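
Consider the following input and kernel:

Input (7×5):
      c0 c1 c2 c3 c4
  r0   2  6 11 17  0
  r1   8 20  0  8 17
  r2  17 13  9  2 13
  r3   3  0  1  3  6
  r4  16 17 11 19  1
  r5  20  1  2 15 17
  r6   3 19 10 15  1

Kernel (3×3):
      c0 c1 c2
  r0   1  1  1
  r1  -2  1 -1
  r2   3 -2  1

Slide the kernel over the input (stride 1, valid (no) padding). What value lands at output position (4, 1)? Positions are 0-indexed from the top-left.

84

The receptive field on the input at this output position is [17 11 19 / 1 2 15 / 19 10 15]. Elementwise product with the kernel and sum: 17·1 + 11·1 + 19·1 + 1·-2 + 2·1 + 15·-1 + 19·3 + 10·-2 + 15·1.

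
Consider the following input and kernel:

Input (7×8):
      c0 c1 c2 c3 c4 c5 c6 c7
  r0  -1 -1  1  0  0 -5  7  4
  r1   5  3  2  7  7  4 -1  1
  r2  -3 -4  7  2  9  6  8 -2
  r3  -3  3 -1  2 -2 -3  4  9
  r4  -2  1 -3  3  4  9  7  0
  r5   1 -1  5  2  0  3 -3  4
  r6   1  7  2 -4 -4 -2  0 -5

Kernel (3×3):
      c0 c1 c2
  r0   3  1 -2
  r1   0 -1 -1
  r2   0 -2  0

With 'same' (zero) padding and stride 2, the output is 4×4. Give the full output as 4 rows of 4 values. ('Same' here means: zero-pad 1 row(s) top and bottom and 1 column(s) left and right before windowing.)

Output[0,0]: The receptive field on the zero-padded input at this output position is [0 0 0 / 0 -1 -1 / 0 5 3]. Elementwise product with the kernel and sum: 0·3 + 0·1 + 0·-2 + -1·-1 + -1·-1 + 5·-2.
Output[0,1]: The receptive field on the zero-padded input at this output position is [0 0 0 / -1 1 0 / 3 2 7]. Elementwise product with the kernel and sum: 0·3 + 0·1 + 0·-2 + 1·-1 + 0·-1 + 2·-2.

-8 -5 -9 -9
12 -10 9 -5
-10 -6 -3 -24
-5 0 6 3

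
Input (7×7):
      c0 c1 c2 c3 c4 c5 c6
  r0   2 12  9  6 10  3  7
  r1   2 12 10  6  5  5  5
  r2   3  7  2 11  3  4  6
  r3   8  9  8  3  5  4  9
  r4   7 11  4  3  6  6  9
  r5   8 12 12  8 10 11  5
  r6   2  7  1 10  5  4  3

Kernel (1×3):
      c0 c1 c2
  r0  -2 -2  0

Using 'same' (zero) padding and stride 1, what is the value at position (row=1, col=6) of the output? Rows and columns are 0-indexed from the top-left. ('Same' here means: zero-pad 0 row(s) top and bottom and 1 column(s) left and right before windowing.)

-20

The receptive field on the zero-padded input at this output position is [5 5 0]. Elementwise product with the kernel and sum: 5·-2 + 5·-2.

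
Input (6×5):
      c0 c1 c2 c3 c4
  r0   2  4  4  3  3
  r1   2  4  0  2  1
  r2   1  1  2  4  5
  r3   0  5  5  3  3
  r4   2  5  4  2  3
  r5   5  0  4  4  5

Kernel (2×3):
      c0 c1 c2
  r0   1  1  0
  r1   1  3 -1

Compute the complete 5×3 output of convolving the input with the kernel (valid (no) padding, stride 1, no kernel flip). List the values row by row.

20 10 12
8 7 11
12 20 17
18 25 15
8 17 17

Output[0,0]: The receptive field on the input at this output position is [2 4 4 / 2 4 0]. Elementwise product with the kernel and sum: 2·1 + 4·1 + 2·1 + 4·3 + 0·-1.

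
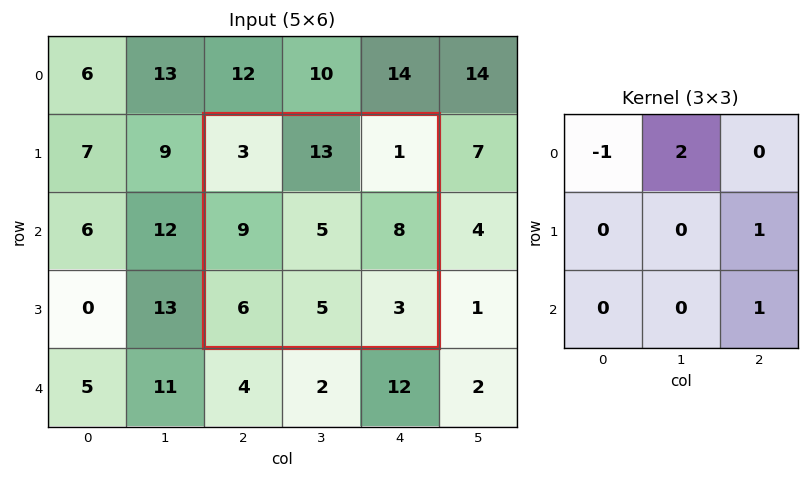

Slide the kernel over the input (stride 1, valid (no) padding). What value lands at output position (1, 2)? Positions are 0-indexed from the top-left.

The receptive field on the input at this output position is [3 13 1 / 9 5 8 / 6 5 3]. Elementwise product with the kernel and sum: 3·-1 + 13·2 + 8·1 + 3·1.

34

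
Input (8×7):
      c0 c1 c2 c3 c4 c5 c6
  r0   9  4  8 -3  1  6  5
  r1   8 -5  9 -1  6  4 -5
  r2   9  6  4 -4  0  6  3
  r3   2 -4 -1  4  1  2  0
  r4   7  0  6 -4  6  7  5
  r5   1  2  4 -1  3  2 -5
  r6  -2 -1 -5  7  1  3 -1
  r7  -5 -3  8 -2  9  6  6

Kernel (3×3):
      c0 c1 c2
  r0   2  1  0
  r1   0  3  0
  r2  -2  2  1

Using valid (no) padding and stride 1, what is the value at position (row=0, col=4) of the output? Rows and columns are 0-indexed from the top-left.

The receptive field on the input at this output position is [1 6 5 / 6 4 -5 / 0 6 3]. Elementwise product with the kernel and sum: 1·2 + 6·1 + 4·3 + 0·-2 + 6·2 + 3·1.

35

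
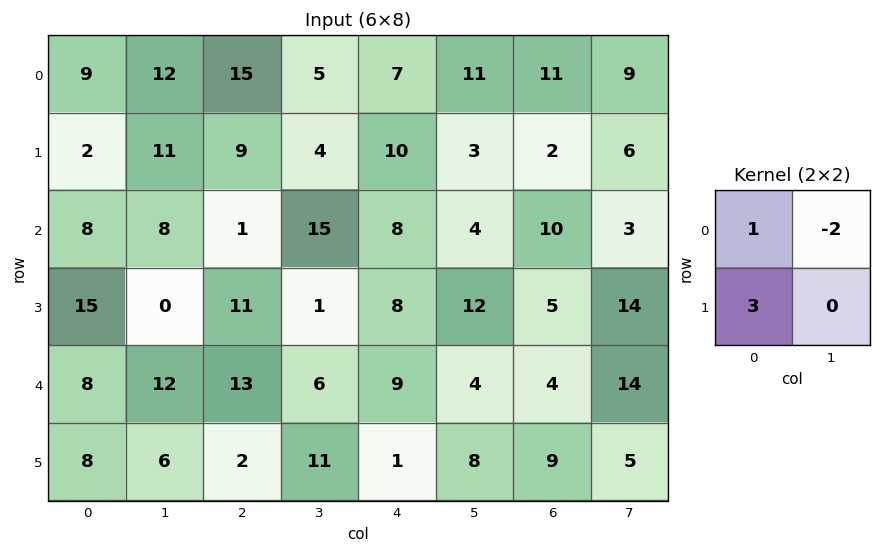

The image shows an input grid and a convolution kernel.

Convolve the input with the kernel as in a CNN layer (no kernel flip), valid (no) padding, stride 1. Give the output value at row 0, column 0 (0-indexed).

-9

The receptive field on the input at this output position is [9 12 / 2 11]. Elementwise product with the kernel and sum: 9·1 + 12·-2 + 2·3.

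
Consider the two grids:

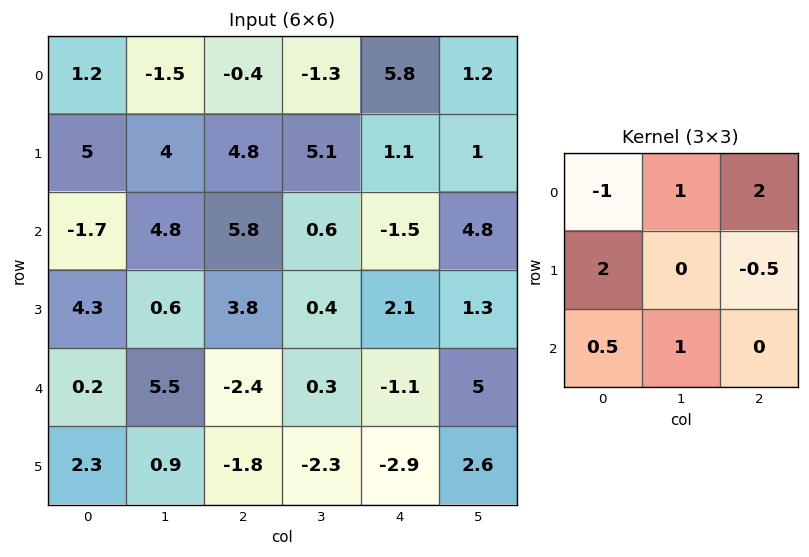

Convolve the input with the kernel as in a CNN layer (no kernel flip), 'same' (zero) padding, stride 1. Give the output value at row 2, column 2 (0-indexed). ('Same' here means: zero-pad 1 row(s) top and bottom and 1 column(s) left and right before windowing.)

The receptive field on the zero-padded input at this output position is [4 4.8 5.1 / 4.8 5.8 0.6 / 0.6 3.8 0.4]. Elementwise product with the kernel and sum: 4·-1 + 4.8·1 + 5.1·2 + 4.8·2 + 0.6·-0.5 + 0.6·0.5 + 3.8·1.

24.4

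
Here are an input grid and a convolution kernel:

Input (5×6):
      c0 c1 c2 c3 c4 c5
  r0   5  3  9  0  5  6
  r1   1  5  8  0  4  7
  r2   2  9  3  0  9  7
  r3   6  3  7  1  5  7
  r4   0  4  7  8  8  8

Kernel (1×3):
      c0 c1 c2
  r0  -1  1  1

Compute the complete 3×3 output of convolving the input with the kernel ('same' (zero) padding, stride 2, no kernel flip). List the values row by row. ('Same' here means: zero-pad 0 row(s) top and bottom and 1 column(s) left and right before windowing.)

8 6 11
11 -6 16
4 11 8

Output[0,0]: The receptive field on the zero-padded input at this output position is [0 5 3]. Elementwise product with the kernel and sum: 0·-1 + 5·1 + 3·1.
Output[0,1]: The receptive field on the zero-padded input at this output position is [3 9 0]. Elementwise product with the kernel and sum: 3·-1 + 9·1 + 0·1.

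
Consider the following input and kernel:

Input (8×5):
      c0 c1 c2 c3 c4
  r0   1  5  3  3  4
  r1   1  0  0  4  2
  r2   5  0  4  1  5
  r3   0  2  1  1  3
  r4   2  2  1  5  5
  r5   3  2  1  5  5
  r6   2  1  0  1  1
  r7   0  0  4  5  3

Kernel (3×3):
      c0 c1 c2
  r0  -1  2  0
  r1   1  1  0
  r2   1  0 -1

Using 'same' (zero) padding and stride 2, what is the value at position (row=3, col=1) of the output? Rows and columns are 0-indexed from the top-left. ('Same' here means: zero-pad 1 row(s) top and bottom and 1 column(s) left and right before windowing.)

-4

The receptive field on the zero-padded input at this output position is [2 1 5 / 1 0 1 / 0 4 5]. Elementwise product with the kernel and sum: 2·-1 + 1·2 + 1·1 + 0·1 + 0·1 + 5·-1.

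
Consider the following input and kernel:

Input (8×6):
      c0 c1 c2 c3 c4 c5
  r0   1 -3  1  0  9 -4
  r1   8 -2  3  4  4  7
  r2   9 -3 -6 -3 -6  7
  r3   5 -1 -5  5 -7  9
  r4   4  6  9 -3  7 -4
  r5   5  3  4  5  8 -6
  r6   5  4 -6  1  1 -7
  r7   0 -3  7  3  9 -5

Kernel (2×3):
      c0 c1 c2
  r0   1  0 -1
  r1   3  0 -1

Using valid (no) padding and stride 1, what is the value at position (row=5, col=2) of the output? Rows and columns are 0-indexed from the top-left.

-23

The receptive field on the input at this output position is [4 5 8 / -6 1 1]. Elementwise product with the kernel and sum: 4·1 + 8·-1 + -6·3 + 1·-1.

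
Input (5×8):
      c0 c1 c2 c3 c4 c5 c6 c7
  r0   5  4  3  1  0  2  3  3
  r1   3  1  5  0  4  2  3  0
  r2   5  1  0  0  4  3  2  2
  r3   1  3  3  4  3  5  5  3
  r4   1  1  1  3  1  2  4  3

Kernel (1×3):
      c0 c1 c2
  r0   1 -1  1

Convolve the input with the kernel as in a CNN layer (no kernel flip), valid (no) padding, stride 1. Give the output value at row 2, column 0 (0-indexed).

4

The receptive field on the input at this output position is [5 1 0]. Elementwise product with the kernel and sum: 5·1 + 1·-1 + 0·1.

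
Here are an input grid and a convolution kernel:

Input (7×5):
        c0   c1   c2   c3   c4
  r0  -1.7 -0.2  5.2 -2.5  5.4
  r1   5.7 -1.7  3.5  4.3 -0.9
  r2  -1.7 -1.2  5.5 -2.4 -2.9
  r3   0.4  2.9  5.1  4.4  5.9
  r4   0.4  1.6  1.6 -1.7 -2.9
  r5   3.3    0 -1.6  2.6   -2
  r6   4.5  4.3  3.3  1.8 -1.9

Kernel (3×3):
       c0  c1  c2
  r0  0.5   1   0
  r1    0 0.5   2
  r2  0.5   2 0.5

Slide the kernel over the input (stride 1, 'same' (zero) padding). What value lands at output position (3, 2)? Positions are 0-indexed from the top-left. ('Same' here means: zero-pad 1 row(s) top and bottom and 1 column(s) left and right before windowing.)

The receptive field on the zero-padded input at this output position is [-1.2 5.5 -2.4 / 2.9 5.1 4.4 / 1.6 1.6 -1.7]. Elementwise product with the kernel and sum: -1.2·0.5 + 5.5·1 + 5.1·0.5 + 4.4·2 + 1.6·0.5 + 1.6·2 + -1.7·0.5.

19.4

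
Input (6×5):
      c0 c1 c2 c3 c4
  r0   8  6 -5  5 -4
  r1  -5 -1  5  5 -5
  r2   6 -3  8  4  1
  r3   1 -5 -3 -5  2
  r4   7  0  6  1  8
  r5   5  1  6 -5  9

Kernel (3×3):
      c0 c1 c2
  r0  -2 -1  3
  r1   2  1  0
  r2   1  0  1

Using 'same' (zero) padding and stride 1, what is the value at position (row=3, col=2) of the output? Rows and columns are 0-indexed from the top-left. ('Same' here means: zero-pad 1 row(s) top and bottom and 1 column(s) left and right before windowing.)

-2

The receptive field on the zero-padded input at this output position is [-3 8 4 / -5 -3 -5 / 0 6 1]. Elementwise product with the kernel and sum: -3·-2 + 8·-1 + 4·3 + -5·2 + -3·1 + 0·1 + 1·1.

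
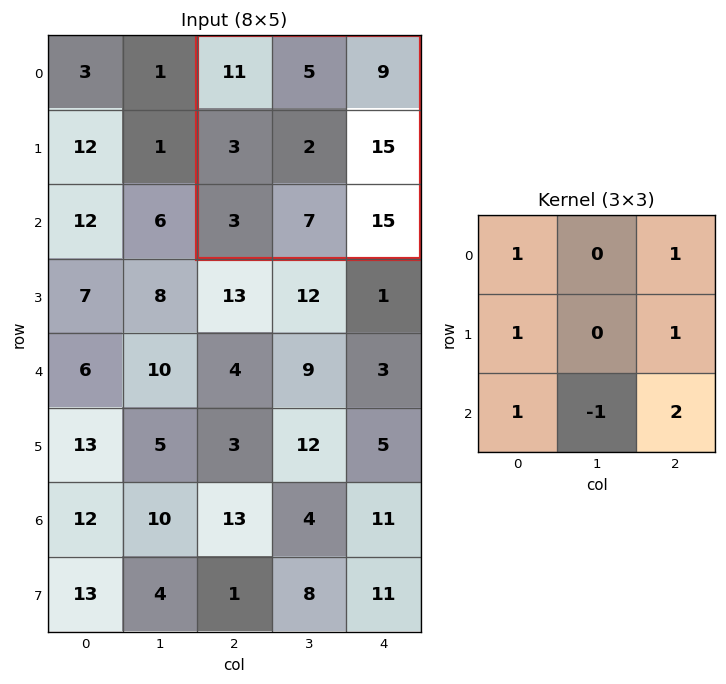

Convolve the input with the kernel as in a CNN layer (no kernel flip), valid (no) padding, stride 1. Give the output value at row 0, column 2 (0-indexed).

The receptive field on the input at this output position is [11 5 9 / 3 2 15 / 3 7 15]. Elementwise product with the kernel and sum: 11·1 + 9·1 + 3·1 + 15·1 + 3·1 + 7·-1 + 15·2.

64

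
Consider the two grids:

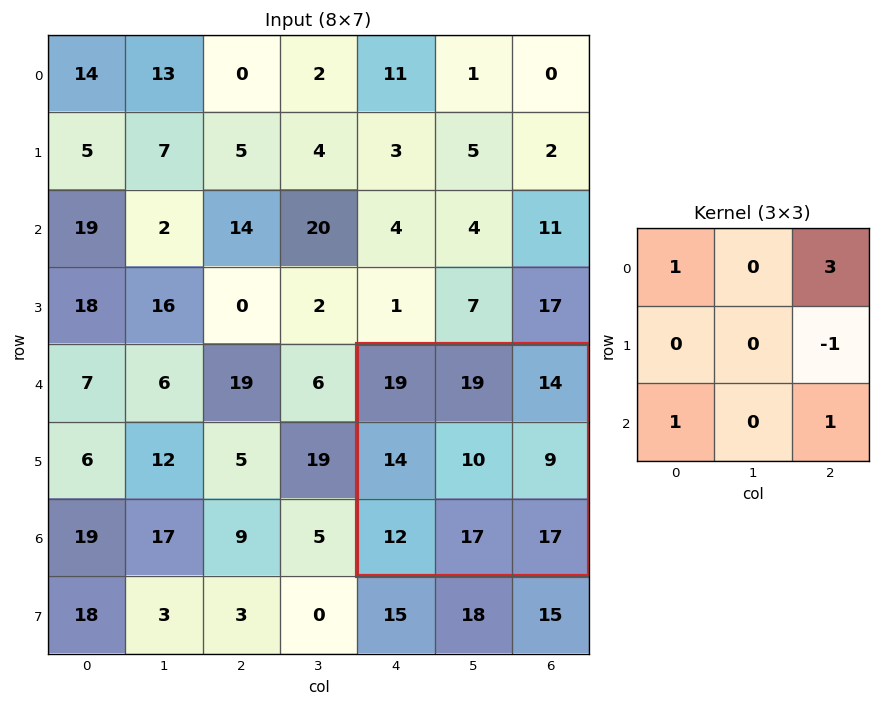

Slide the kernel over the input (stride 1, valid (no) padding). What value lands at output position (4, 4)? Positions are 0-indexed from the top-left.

81

The receptive field on the input at this output position is [19 19 14 / 14 10 9 / 12 17 17]. Elementwise product with the kernel and sum: 19·1 + 14·3 + 9·-1 + 12·1 + 17·1.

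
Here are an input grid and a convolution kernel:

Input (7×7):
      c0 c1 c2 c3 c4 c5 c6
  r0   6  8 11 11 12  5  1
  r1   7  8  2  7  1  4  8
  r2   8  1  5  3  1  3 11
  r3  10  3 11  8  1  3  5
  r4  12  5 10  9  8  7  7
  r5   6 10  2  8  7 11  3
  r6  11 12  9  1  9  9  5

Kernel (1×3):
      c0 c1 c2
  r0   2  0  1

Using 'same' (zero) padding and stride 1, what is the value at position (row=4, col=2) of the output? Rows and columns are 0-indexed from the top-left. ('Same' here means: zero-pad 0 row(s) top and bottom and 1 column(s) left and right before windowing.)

19

The receptive field on the zero-padded input at this output position is [5 10 9]. Elementwise product with the kernel and sum: 5·2 + 9·1.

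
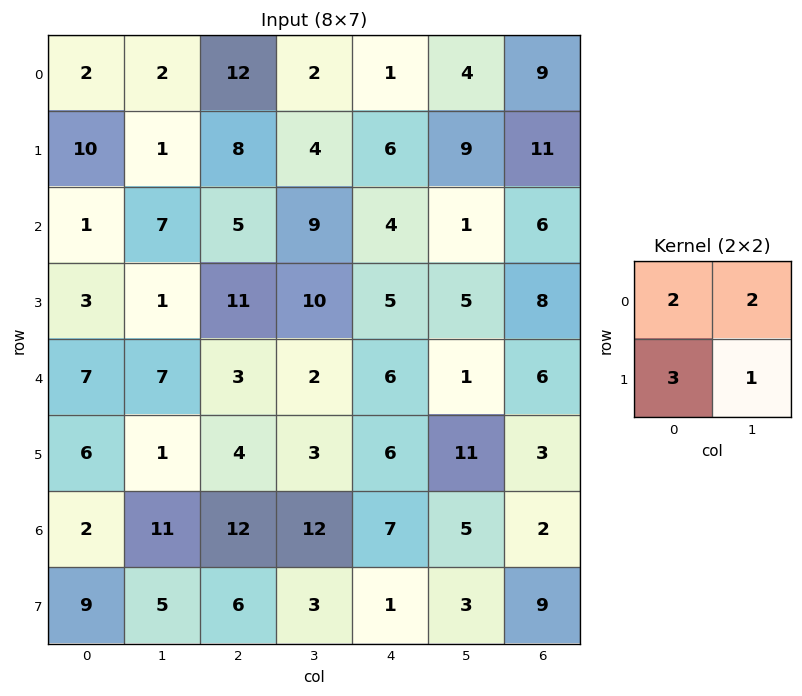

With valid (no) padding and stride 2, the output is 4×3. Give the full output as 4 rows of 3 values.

Output[0,0]: The receptive field on the input at this output position is [2 2 / 10 1]. Elementwise product with the kernel and sum: 2·2 + 2·2 + 10·3 + 1·1.
Output[0,1]: The receptive field on the input at this output position is [12 2 / 8 4]. Elementwise product with the kernel and sum: 12·2 + 2·2 + 8·3 + 4·1.

39 56 37
26 71 30
47 25 43
58 69 30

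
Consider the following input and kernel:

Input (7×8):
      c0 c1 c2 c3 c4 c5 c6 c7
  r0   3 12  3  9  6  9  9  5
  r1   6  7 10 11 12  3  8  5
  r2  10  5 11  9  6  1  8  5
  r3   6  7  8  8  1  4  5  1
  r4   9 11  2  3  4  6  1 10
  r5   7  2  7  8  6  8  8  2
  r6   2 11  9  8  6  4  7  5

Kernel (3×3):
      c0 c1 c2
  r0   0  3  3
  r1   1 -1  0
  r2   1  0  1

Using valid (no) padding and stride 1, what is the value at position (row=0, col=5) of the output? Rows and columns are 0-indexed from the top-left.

The receptive field on the input at this output position is [9 9 5 / 3 8 5 / 1 8 5]. Elementwise product with the kernel and sum: 9·3 + 5·3 + 3·1 + 8·-1 + 1·1 + 5·1.

43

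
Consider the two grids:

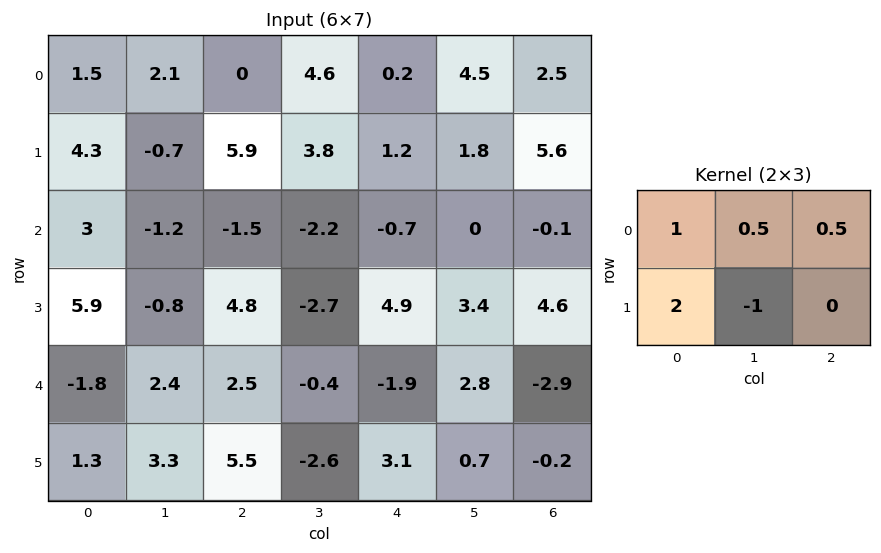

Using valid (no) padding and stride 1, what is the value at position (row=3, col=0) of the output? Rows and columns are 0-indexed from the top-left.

The receptive field on the input at this output position is [5.9 -0.8 4.8 / -1.8 2.4 2.5]. Elementwise product with the kernel and sum: 5.9·1 + -0.8·0.5 + 4.8·0.5 + -1.8·2 + 2.4·-1.

1.9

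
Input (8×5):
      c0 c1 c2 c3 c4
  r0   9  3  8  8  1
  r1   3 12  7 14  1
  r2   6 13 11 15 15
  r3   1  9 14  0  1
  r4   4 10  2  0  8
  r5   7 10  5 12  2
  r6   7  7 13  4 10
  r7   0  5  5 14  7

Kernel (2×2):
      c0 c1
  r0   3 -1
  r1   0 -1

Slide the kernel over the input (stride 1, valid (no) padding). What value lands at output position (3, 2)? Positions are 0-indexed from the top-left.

42

The receptive field on the input at this output position is [14 0 / 2 0]. Elementwise product with the kernel and sum: 14·3 + 0·-1 + 0·-1.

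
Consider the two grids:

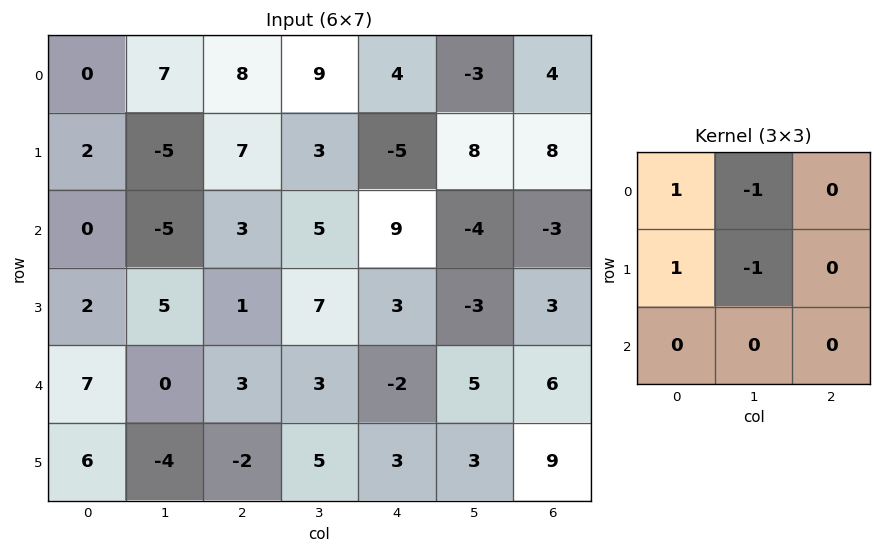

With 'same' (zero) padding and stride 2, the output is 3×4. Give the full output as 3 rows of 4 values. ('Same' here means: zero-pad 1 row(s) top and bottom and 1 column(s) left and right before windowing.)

Output[0,0]: The receptive field on the zero-padded input at this output position is [0 0 0 / 0 0 7 / 0 2 -5]. Elementwise product with the kernel and sum: 0·1 + 0·-1 + 0·1 + 0·-1.

0 -1 5 -7
-2 -20 4 -1
-9 1 9 -7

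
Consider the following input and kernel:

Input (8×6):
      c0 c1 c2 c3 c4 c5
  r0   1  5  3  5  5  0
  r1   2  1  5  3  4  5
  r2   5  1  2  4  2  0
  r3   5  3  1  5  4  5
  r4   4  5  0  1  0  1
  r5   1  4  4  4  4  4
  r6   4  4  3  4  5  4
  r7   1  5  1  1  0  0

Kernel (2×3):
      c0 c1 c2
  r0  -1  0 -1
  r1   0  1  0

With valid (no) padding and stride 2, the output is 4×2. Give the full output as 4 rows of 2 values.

Output[0,0]: The receptive field on the input at this output position is [1 5 3 / 2 1 5]. Elementwise product with the kernel and sum: 1·-1 + 3·-1 + 1·1.
Output[0,1]: The receptive field on the input at this output position is [3 5 5 / 5 3 4]. Elementwise product with the kernel and sum: 3·-1 + 5·-1 + 3·1.

-3 -5
-4 1
0 4
-2 -7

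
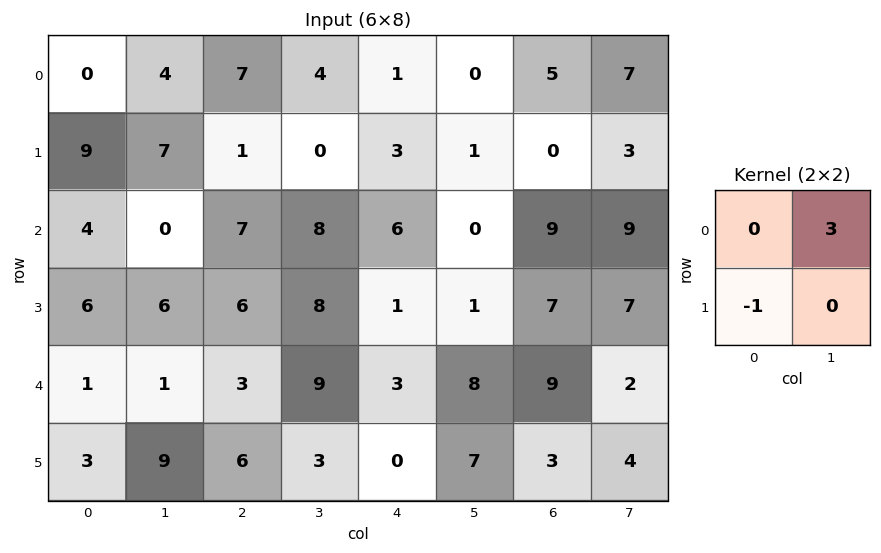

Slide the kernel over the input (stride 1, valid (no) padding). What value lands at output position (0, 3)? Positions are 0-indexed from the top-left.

3

The receptive field on the input at this output position is [4 1 / 0 3]. Elementwise product with the kernel and sum: 1·3 + 0·-1.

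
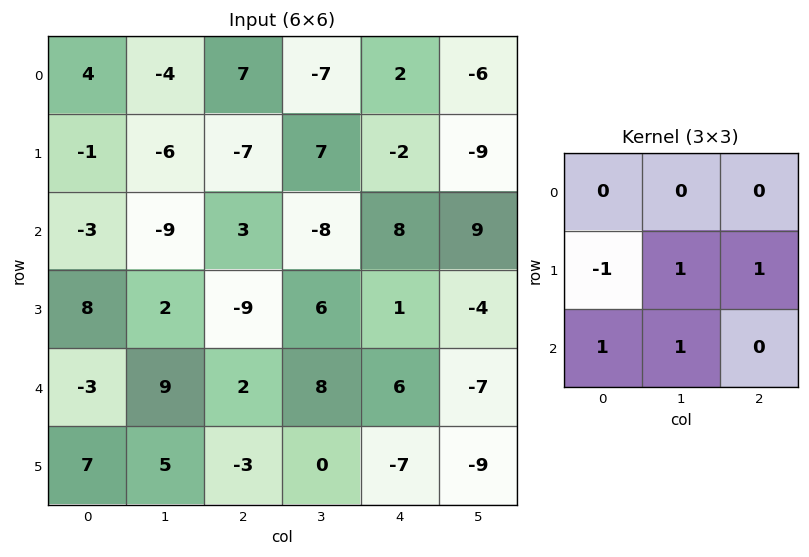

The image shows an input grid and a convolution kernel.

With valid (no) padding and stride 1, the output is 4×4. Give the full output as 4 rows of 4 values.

Output[0,0]: The receptive field on the input at this output position is [4 -4 7 / -1 -6 -7 / -3 -9 3]. Elementwise product with the kernel and sum: -1·-1 + -6·1 + -7·1 + -3·1 + -9·1.
Output[0,1]: The receptive field on the input at this output position is [-4 7 -7 / -6 -7 7 / -9 3 -8]. Elementwise product with the kernel and sum: -6·-1 + -7·1 + 7·1 + -9·1 + 3·1.

-24 0 7 -18
7 -3 -6 32
-9 6 26 5
26 3 9 -16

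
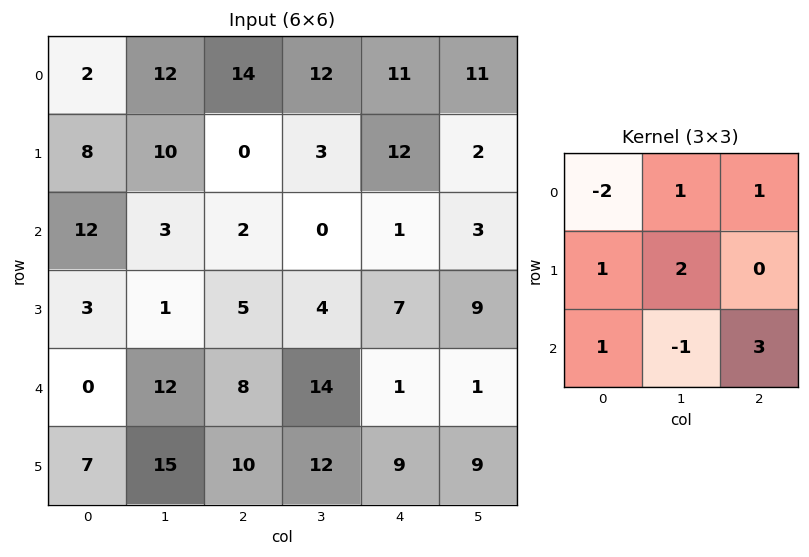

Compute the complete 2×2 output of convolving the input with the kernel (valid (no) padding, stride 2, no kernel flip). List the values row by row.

Output[0,0]: The receptive field on the input at this output position is [2 12 14 / 8 10 0 / 12 3 2]. Elementwise product with the kernel and sum: 2·-2 + 12·1 + 14·1 + 8·1 + 10·2 + 12·1 + 3·-1 + 2·3.
Output[0,1]: The receptive field on the input at this output position is [14 12 11 / 0 3 12 / 2 0 1]. Elementwise product with the kernel and sum: 14·-2 + 12·1 + 11·1 + 0·1 + 3·2 + 2·1 + 0·-1 + 1·3.

65 6
-2 7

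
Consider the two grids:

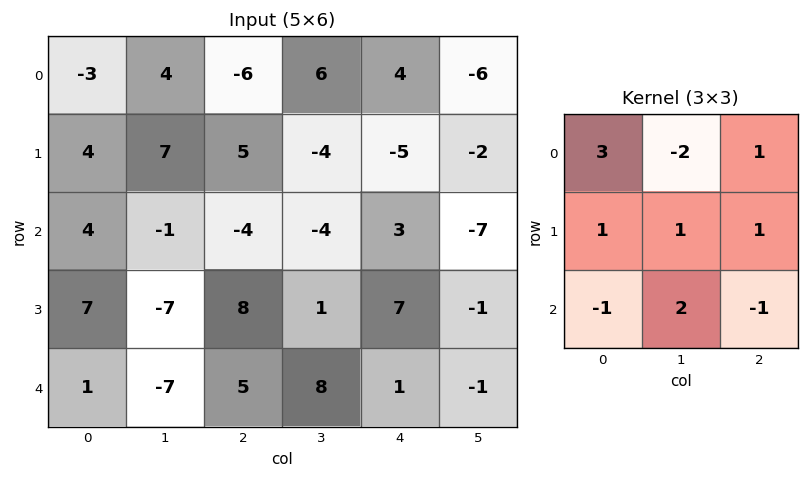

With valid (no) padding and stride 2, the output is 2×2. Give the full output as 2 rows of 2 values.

-9 -37
-2 25

Output[0,0]: The receptive field on the input at this output position is [-3 4 -6 / 4 7 5 / 4 -1 -4]. Elementwise product with the kernel and sum: -3·3 + 4·-2 + -6·1 + 4·1 + 7·1 + 5·1 + 4·-1 + -1·2 + -4·-1.
Output[0,1]: The receptive field on the input at this output position is [-6 6 4 / 5 -4 -5 / -4 -4 3]. Elementwise product with the kernel and sum: -6·3 + 6·-2 + 4·1 + 5·1 + -4·1 + -5·1 + -4·-1 + -4·2 + 3·-1.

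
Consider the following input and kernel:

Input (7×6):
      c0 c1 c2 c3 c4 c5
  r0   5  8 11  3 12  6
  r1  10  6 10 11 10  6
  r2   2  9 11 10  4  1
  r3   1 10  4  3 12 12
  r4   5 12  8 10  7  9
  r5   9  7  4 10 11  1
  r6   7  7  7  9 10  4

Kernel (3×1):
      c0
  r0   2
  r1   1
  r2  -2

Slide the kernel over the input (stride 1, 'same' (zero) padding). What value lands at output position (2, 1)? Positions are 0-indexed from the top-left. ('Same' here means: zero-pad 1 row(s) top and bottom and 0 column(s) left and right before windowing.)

1

The receptive field on the zero-padded input at this output position is [6 / 9 / 10]. Elementwise product with the kernel and sum: 6·2 + 9·1 + 10·-2.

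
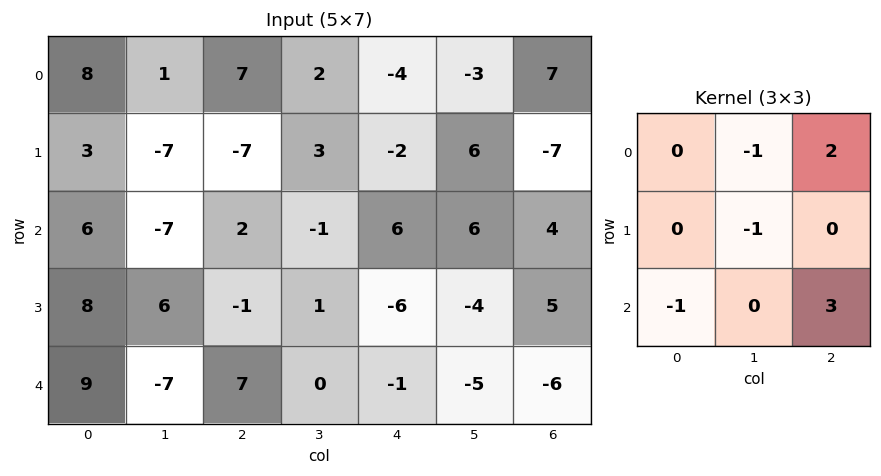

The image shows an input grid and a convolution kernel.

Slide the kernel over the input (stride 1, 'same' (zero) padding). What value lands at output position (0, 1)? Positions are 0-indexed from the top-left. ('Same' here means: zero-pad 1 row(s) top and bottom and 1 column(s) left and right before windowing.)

-25

The receptive field on the zero-padded input at this output position is [0 0 0 / 8 1 7 / 3 -7 -7]. Elementwise product with the kernel and sum: 0·-1 + 0·2 + 1·-1 + 3·-1 + -7·3.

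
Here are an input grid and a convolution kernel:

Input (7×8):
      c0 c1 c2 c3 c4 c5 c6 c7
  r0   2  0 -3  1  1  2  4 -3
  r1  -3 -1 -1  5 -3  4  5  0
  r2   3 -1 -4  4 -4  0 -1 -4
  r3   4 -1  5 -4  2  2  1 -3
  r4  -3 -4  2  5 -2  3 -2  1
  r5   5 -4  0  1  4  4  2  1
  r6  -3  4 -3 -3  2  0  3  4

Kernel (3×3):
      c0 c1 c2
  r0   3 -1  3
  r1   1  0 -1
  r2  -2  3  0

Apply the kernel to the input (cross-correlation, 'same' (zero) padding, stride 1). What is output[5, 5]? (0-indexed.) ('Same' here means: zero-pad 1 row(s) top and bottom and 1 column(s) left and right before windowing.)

The receptive field on the zero-padded input at this output position is [-2 3 -2 / 4 4 2 / 2 0 3]. Elementwise product with the kernel and sum: -2·3 + 3·-1 + -2·3 + 4·1 + 2·-1 + 2·-2 + 0·3.

-17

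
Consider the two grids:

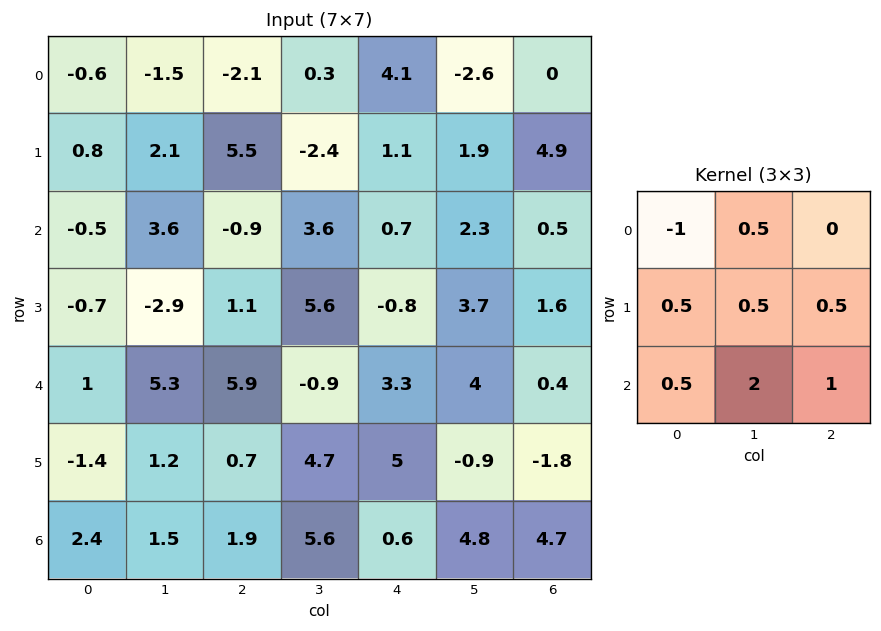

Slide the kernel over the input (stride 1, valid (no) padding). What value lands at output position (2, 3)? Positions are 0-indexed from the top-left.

11.15

The receptive field on the input at this output position is [3.6 0.7 2.3 / 5.6 -0.8 3.7 / -0.9 3.3 4]. Elementwise product with the kernel and sum: 3.6·-1 + 0.7·0.5 + 5.6·0.5 + -0.8·0.5 + 3.7·0.5 + -0.9·0.5 + 3.3·2 + 4·1.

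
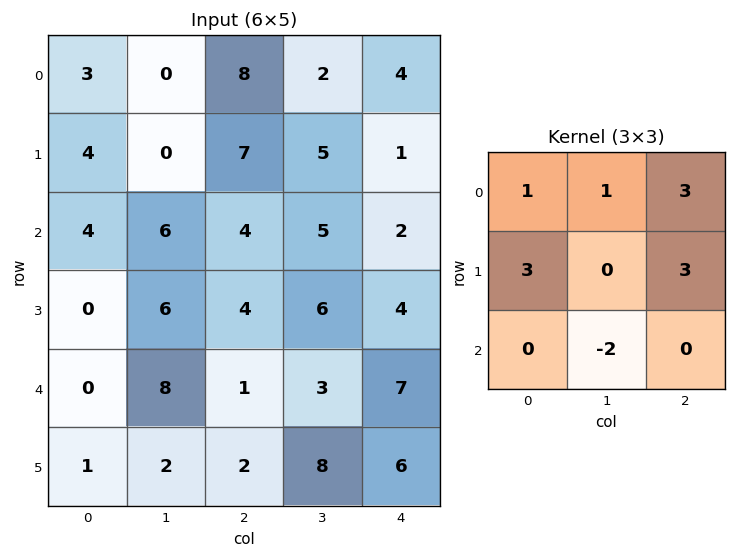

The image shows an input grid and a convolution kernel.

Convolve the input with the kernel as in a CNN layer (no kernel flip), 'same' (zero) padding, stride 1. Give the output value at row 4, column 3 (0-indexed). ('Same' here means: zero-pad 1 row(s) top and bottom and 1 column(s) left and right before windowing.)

30

The receptive field on the zero-padded input at this output position is [4 6 4 / 1 3 7 / 2 8 6]. Elementwise product with the kernel and sum: 4·1 + 6·1 + 4·3 + 1·3 + 7·3 + 8·-2.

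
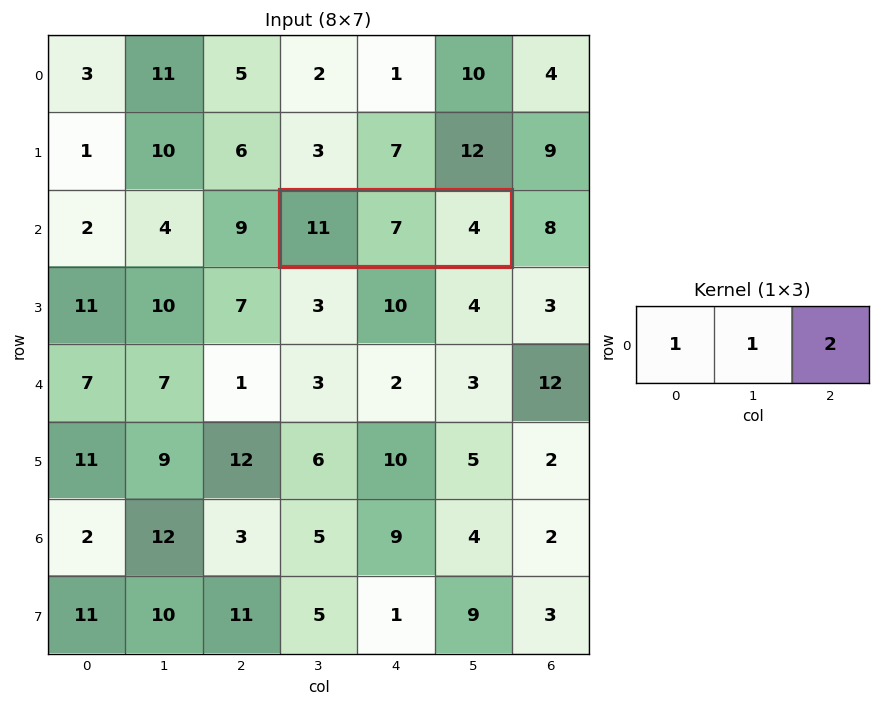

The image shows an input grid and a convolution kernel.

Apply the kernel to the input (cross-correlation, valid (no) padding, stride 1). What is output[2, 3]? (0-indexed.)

26

The receptive field on the input at this output position is [11 7 4]. Elementwise product with the kernel and sum: 11·1 + 7·1 + 4·2.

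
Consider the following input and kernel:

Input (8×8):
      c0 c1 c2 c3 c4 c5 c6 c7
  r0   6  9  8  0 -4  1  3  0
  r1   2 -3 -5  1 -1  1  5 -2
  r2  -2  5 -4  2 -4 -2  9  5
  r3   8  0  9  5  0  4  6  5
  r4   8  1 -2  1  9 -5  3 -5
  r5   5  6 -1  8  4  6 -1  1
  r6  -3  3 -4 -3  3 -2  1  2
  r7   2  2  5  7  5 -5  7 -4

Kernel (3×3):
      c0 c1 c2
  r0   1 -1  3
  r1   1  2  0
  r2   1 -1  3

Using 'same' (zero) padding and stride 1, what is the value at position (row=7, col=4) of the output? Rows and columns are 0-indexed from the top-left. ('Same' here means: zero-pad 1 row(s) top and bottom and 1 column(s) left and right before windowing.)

5

The receptive field on the zero-padded input at this output position is [-3 3 -2 / 7 5 -5 / 0 0 0]. Elementwise product with the kernel and sum: -3·1 + 3·-1 + -2·3 + 7·1 + 5·2 + 0·1 + 0·-1 + 0·3.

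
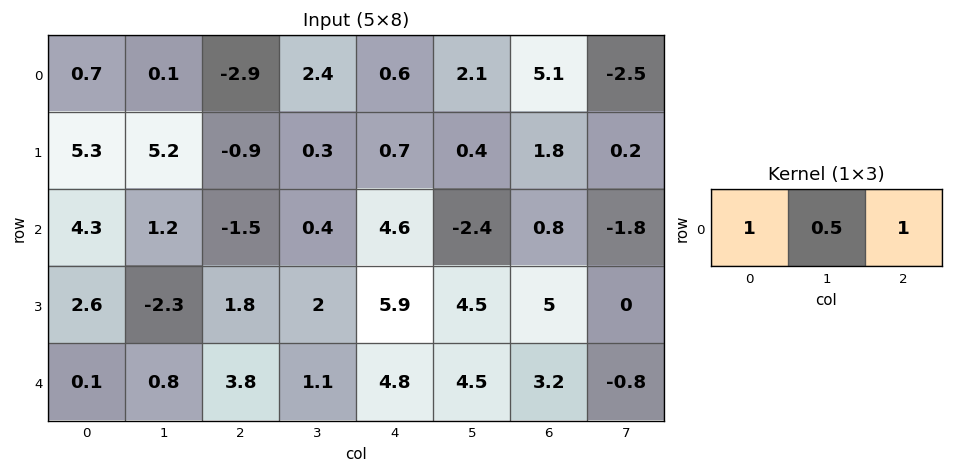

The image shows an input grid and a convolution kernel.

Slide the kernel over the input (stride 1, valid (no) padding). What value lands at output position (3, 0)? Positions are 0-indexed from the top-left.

3.25

The receptive field on the input at this output position is [2.6 -2.3 1.8]. Elementwise product with the kernel and sum: 2.6·1 + -2.3·0.5 + 1.8·1.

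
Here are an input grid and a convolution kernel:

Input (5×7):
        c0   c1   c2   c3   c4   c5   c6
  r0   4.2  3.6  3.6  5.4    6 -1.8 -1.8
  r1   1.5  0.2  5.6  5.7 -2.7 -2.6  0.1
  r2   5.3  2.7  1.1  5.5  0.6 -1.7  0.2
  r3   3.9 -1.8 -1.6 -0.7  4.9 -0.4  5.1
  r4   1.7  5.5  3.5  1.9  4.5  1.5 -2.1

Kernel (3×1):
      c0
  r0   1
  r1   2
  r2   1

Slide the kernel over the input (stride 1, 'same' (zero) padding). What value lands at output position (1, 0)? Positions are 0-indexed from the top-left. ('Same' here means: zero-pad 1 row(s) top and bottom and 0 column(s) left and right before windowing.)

The receptive field on the zero-padded input at this output position is [4.2 / 1.5 / 5.3]. Elementwise product with the kernel and sum: 4.2·1 + 1.5·2 + 5.3·1.

12.5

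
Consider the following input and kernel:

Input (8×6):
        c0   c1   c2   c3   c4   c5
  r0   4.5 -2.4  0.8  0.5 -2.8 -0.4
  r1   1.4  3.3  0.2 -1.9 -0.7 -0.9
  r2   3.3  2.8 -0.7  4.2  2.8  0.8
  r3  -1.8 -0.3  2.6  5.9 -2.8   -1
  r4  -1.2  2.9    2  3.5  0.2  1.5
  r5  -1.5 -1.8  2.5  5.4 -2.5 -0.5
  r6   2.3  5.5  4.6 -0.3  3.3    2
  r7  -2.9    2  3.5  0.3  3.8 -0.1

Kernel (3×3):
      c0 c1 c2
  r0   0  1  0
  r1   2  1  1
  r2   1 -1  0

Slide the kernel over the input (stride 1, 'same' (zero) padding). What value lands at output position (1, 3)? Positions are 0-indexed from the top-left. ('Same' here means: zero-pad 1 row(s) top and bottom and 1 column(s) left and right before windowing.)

-6.6

The receptive field on the zero-padded input at this output position is [0.8 0.5 -2.8 / 0.2 -1.9 -0.7 / -0.7 4.2 2.8]. Elementwise product with the kernel and sum: 0.5·1 + 0.2·2 + -1.9·1 + -0.7·1 + -0.7·1 + 4.2·-1.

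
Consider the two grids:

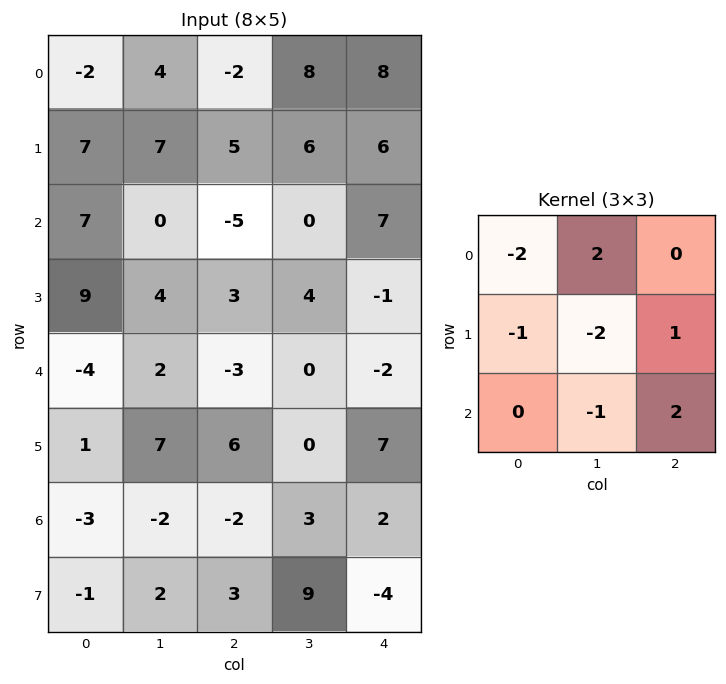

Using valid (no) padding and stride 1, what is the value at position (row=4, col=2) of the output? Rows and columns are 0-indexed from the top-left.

The receptive field on the input at this output position is [-3 0 -2 / 6 0 7 / -2 3 2]. Elementwise product with the kernel and sum: -3·-2 + 0·2 + 6·-1 + 0·-2 + 7·1 + 3·-1 + 2·2.

8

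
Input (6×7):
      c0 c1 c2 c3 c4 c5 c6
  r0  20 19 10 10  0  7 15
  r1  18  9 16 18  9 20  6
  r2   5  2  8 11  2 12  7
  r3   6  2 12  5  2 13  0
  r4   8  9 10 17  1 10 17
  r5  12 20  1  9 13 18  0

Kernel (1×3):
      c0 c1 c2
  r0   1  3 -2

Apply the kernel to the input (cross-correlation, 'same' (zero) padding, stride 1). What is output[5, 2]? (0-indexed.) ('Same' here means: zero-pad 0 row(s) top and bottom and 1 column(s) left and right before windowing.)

The receptive field on the zero-padded input at this output position is [20 1 9]. Elementwise product with the kernel and sum: 20·1 + 1·3 + 9·-2.

5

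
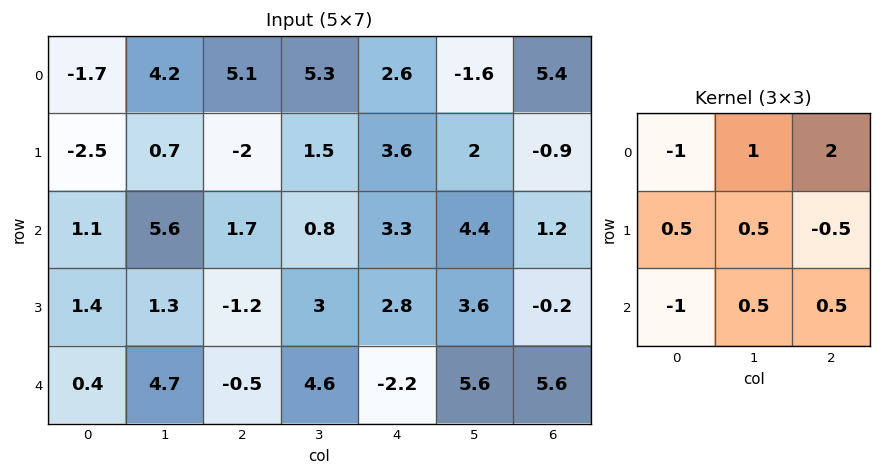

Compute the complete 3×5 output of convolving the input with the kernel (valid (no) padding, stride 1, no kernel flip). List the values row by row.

Output[0,0]: The receptive field on the input at this output position is [-1.7 4.2 5.1 / -2.5 0.7 -2 / 1.1 5.6 1.7]. Elementwise product with the kernel and sum: -1.7·-1 + 4.2·1 + 5.1·2 + -2.5·0.5 + 0.7·0.5 + -2·-0.5 + 1.1·-1 + 5.6·0.5 + 1.7·0.5.
Output[0,1]: The receptive field on the input at this output position is [4.2 5.1 5.3 / 0.7 -2 1.5 / 5.6 1.7 0.8]. Elementwise product with the kernel and sum: 4.2·-1 + 5.1·1 + 5.3·2 + 0.7·0.5 + -2·0.5 + 1.5·-0.5 + 5.6·-1 + 1.7·0.5 + 0.8·0.5.

18.75 5.75 3.7 -1.3 9.35
0.35 3.15 14.4 6.15 -1.25
11.55 -6.4 6.9 9.5 14.6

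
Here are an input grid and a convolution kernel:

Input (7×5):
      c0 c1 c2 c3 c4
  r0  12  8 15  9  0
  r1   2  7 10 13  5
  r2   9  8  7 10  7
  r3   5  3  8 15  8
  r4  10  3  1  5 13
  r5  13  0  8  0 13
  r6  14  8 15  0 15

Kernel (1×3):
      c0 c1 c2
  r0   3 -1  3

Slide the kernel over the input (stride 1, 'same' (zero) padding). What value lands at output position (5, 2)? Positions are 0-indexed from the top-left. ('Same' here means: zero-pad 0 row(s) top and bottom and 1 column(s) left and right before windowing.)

-8

The receptive field on the zero-padded input at this output position is [0 8 0]. Elementwise product with the kernel and sum: 0·3 + 8·-1 + 0·3.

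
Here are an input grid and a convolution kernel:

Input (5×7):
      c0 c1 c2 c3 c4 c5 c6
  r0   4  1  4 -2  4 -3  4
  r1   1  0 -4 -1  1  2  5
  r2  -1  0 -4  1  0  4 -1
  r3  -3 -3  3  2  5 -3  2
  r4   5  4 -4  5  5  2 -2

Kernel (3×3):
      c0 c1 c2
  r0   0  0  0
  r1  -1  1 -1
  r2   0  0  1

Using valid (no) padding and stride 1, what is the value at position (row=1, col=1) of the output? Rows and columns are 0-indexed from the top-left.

-3

The receptive field on the input at this output position is [0 -4 -1 / 0 -4 1 / -3 3 2]. Elementwise product with the kernel and sum: 0·-1 + -4·1 + 1·-1 + 2·1.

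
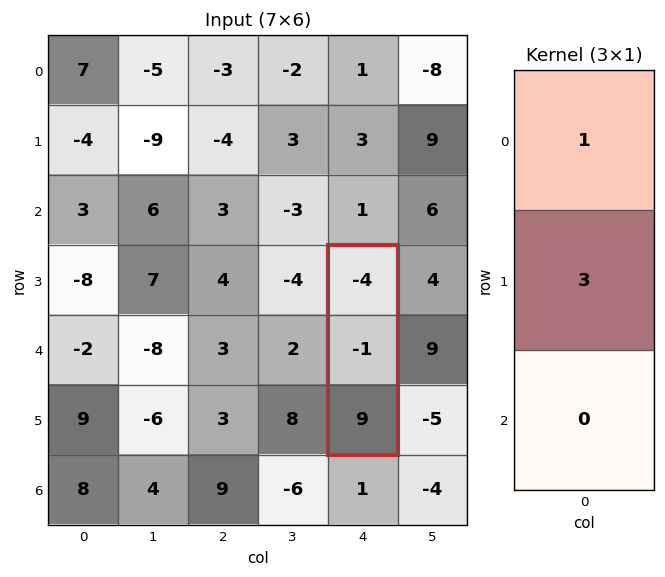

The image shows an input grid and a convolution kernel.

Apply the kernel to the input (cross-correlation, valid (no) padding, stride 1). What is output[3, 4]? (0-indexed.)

The receptive field on the input at this output position is [-4 / -1 / 9]. Elementwise product with the kernel and sum: -4·1 + -1·3.

-7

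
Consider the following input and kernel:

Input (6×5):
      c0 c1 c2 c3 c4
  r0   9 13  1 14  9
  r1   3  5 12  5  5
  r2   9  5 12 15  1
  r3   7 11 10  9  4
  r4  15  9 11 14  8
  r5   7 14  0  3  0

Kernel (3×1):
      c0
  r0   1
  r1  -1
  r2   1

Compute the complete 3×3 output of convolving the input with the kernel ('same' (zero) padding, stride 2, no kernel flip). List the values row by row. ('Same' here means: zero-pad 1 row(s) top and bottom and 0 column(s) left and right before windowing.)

-6 11 -4
1 10 8
-1 -1 -4

Output[0,0]: The receptive field on the zero-padded input at this output position is [0 / 9 / 3]. Elementwise product with the kernel and sum: 0·1 + 9·-1 + 3·1.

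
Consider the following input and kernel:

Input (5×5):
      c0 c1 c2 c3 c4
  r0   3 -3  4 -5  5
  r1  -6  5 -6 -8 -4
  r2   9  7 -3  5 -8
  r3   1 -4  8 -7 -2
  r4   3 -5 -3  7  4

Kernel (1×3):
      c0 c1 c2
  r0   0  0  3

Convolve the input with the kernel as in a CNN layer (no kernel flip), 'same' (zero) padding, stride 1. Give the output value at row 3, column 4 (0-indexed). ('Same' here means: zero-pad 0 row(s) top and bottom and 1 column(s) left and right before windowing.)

0

The receptive field on the zero-padded input at this output position is [-7 -2 0]. Elementwise product with the kernel and sum: 0·3.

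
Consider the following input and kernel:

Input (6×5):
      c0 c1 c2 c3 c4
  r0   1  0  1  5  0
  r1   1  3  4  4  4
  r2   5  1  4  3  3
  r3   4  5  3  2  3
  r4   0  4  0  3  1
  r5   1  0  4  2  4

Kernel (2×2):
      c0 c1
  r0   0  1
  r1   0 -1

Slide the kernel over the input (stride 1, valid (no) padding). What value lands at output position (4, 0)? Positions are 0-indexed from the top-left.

The receptive field on the input at this output position is [0 4 / 1 0]. Elementwise product with the kernel and sum: 4·1 + 0·-1.

4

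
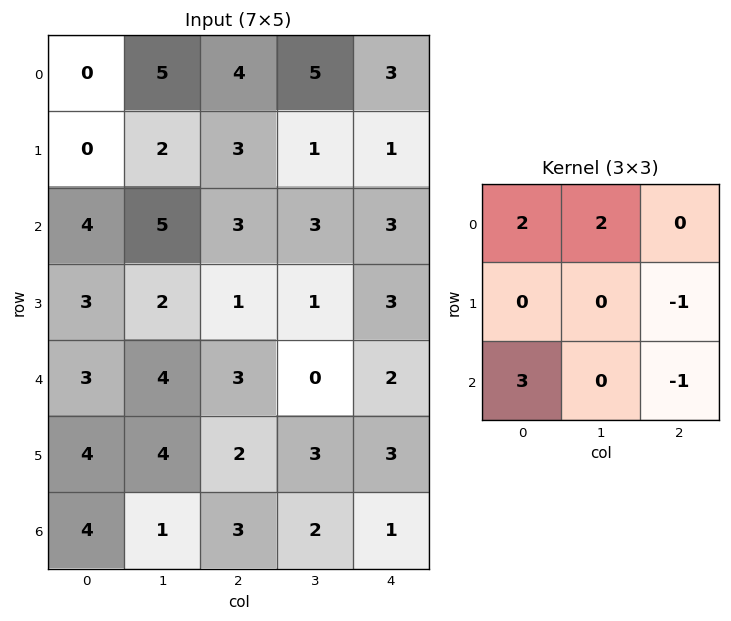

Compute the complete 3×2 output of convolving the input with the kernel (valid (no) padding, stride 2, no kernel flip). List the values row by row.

Output[0,0]: The receptive field on the input at this output position is [0 5 4 / 0 2 3 / 4 5 3]. Elementwise product with the kernel and sum: 0·2 + 5·2 + 3·-1 + 4·3 + 3·-1.
Output[0,1]: The receptive field on the input at this output position is [4 5 3 / 3 1 1 / 3 3 3]. Elementwise product with the kernel and sum: 4·2 + 5·2 + 1·-1 + 3·3 + 3·-1.

16 23
23 16
21 11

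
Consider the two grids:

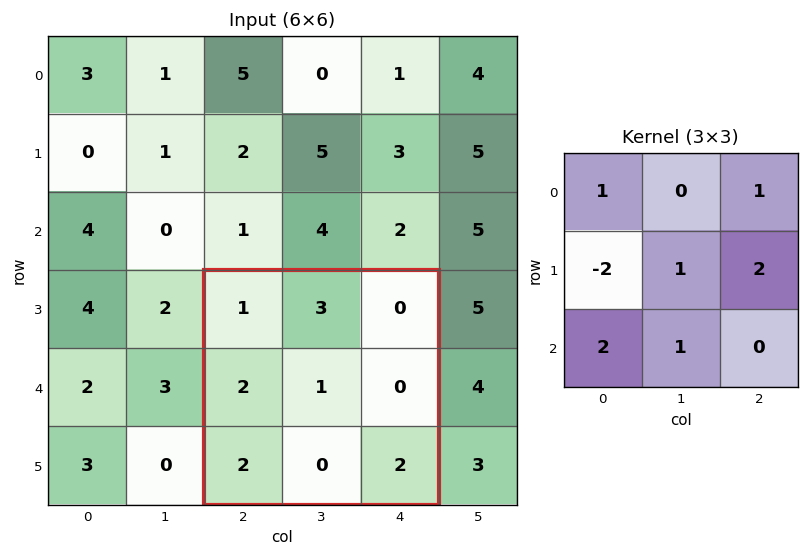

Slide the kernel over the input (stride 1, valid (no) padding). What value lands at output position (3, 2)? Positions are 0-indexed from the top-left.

2

The receptive field on the input at this output position is [1 3 0 / 2 1 0 / 2 0 2]. Elementwise product with the kernel and sum: 1·1 + 0·1 + 2·-2 + 1·1 + 0·2 + 2·2 + 0·1.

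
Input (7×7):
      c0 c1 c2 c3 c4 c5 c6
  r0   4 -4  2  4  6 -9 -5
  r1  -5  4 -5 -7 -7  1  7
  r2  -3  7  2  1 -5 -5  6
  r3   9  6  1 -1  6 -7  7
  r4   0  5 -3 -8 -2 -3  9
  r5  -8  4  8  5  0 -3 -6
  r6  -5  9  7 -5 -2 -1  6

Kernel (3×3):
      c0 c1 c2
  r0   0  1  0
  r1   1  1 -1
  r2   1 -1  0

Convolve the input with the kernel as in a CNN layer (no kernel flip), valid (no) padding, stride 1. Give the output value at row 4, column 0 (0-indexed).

-21

The receptive field on the input at this output position is [0 5 -3 / -8 4 8 / -5 9 7]. Elementwise product with the kernel and sum: 5·1 + -8·1 + 4·1 + 8·-1 + -5·1 + 9·-1.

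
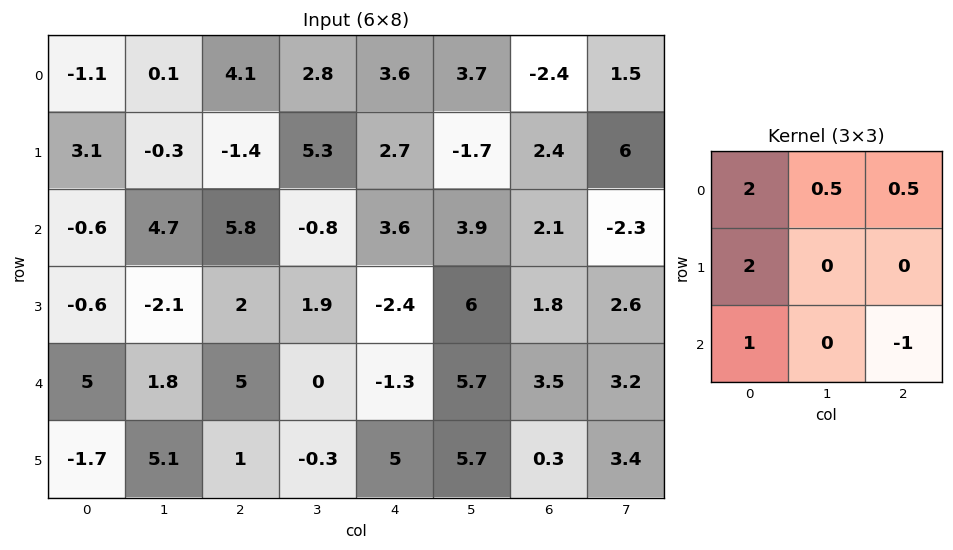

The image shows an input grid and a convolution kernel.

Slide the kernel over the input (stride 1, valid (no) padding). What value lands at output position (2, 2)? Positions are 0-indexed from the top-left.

23.3

The receptive field on the input at this output position is [5.8 -0.8 3.6 / 2 1.9 -2.4 / 5 0 -1.3]. Elementwise product with the kernel and sum: 5.8·2 + -0.8·0.5 + 3.6·0.5 + 2·2 + 5·1 + -1.3·-1.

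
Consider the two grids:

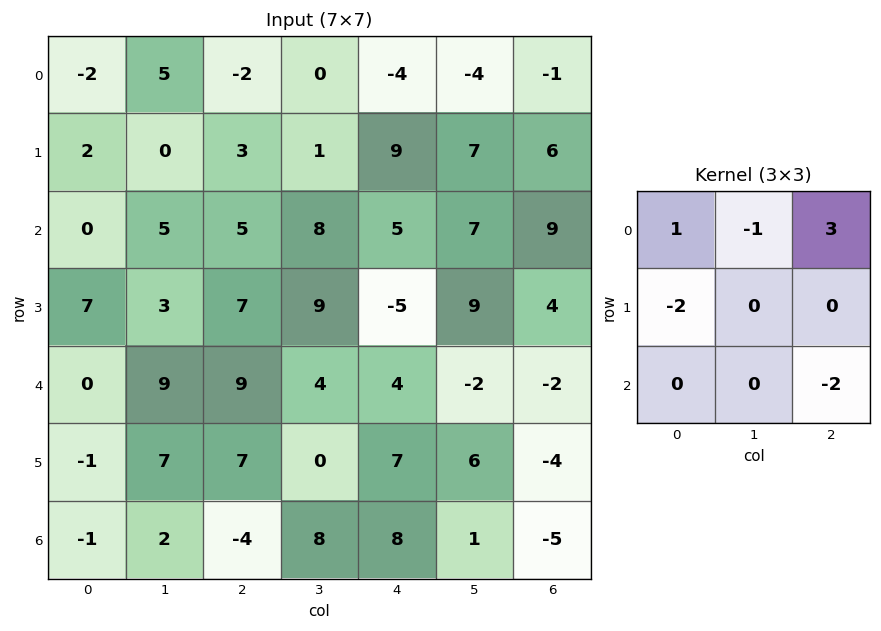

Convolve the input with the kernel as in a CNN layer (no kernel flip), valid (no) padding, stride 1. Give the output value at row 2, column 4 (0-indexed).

The receptive field on the input at this output position is [5 7 9 / -5 9 4 / 4 -2 -2]. Elementwise product with the kernel and sum: 5·1 + 7·-1 + 9·3 + -5·-2 + -2·-2.

39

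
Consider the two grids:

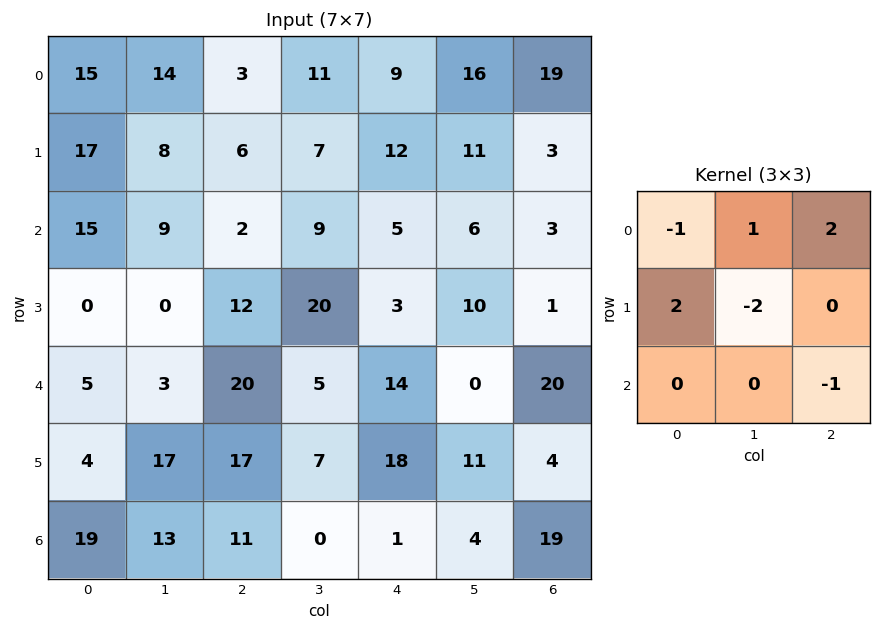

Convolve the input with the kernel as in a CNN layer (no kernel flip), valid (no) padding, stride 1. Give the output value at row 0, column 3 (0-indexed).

14

The receptive field on the input at this output position is [11 9 16 / 7 12 11 / 9 5 6]. Elementwise product with the kernel and sum: 11·-1 + 9·1 + 16·2 + 7·2 + 12·-2 + 6·-1.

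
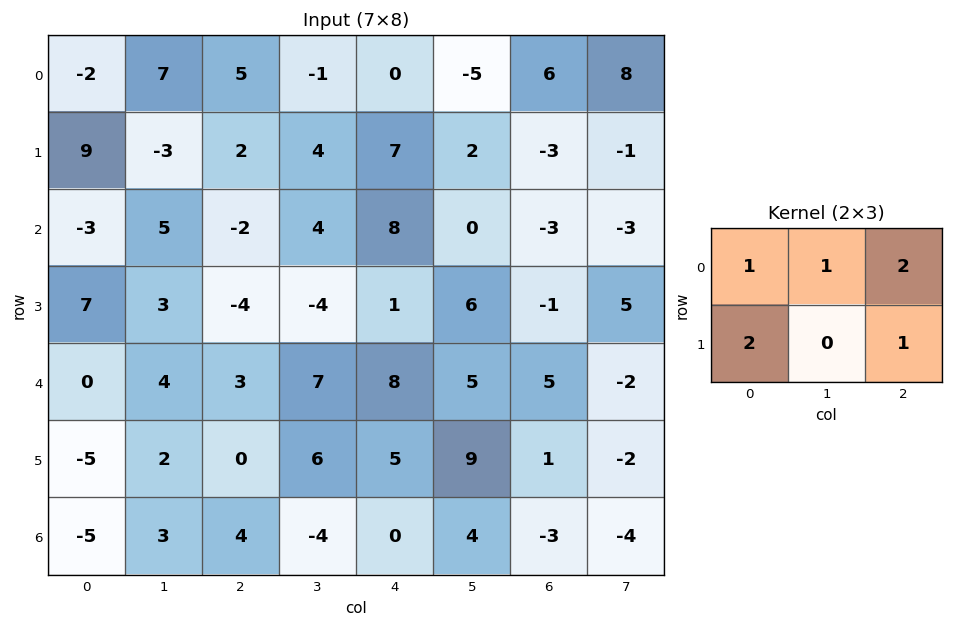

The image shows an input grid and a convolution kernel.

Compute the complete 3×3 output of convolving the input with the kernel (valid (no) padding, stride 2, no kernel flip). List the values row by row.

Output[0,0]: The receptive field on the input at this output position is [-2 7 5 / 9 -3 2]. Elementwise product with the kernel and sum: -2·1 + 7·1 + 5·2 + 9·2 + 2·1.

35 15 18
8 11 3
0 31 34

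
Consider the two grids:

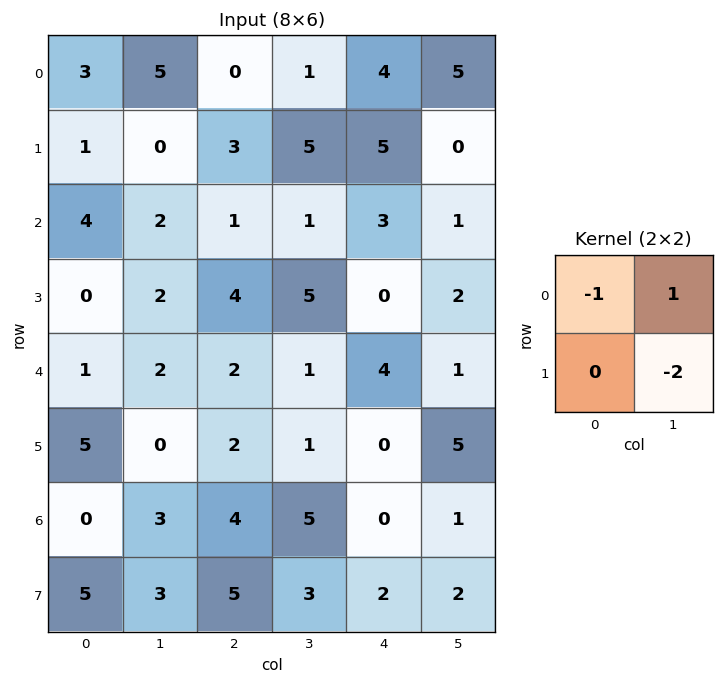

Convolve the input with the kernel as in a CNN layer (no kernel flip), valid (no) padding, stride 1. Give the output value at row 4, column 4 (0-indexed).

The receptive field on the input at this output position is [4 1 / 0 5]. Elementwise product with the kernel and sum: 4·-1 + 1·1 + 5·-2.

-13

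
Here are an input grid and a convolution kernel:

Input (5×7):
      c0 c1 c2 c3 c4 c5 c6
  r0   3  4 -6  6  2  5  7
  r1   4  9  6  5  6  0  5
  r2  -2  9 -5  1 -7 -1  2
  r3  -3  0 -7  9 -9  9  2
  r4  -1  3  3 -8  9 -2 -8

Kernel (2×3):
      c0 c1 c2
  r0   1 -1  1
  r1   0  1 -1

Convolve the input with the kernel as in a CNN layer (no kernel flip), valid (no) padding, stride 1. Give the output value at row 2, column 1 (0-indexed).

-1

The receptive field on the input at this output position is [9 -5 1 / 0 -7 9]. Elementwise product with the kernel and sum: 9·1 + -5·-1 + 1·1 + -7·1 + 9·-1.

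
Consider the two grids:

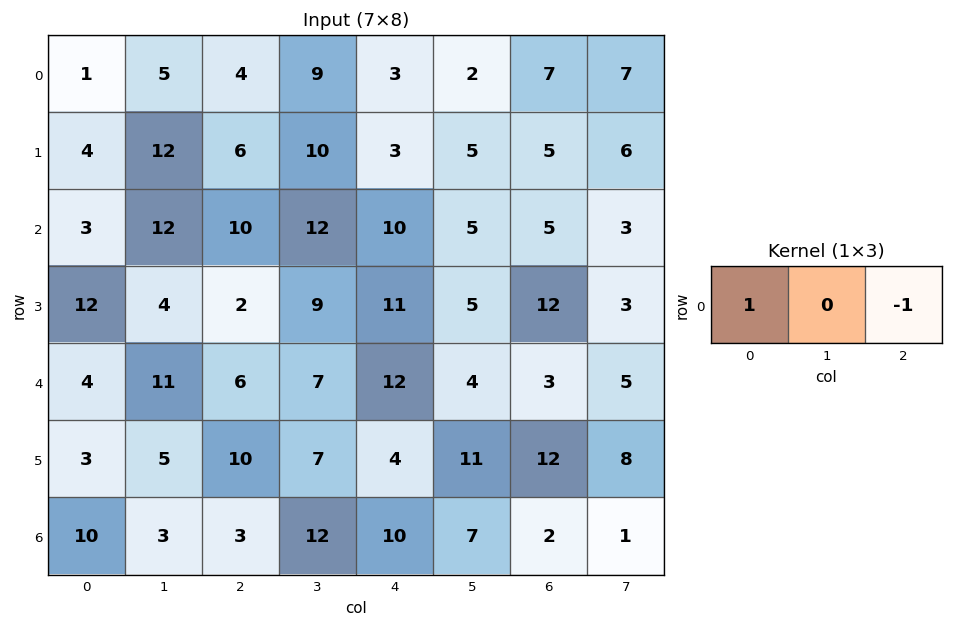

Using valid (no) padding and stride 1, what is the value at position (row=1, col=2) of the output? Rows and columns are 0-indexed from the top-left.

3

The receptive field on the input at this output position is [6 10 3]. Elementwise product with the kernel and sum: 6·1 + 3·-1.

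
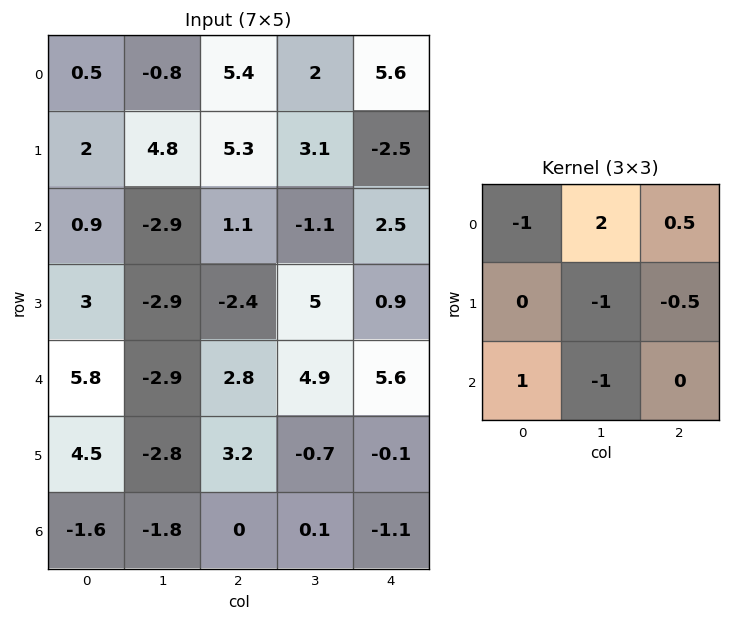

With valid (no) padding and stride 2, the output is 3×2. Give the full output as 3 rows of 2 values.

-3.05 1.75
6.65 -9.6
-8.8 10.45

Output[0,0]: The receptive field on the input at this output position is [0.5 -0.8 5.4 / 2 4.8 5.3 / 0.9 -2.9 1.1]. Elementwise product with the kernel and sum: 0.5·-1 + -0.8·2 + 5.4·0.5 + 4.8·-1 + 5.3·-0.5 + 0.9·1 + -2.9·-1.
Output[0,1]: The receptive field on the input at this output position is [5.4 2 5.6 / 5.3 3.1 -2.5 / 1.1 -1.1 2.5]. Elementwise product with the kernel and sum: 5.4·-1 + 2·2 + 5.6·0.5 + 3.1·-1 + -2.5·-0.5 + 1.1·1 + -1.1·-1.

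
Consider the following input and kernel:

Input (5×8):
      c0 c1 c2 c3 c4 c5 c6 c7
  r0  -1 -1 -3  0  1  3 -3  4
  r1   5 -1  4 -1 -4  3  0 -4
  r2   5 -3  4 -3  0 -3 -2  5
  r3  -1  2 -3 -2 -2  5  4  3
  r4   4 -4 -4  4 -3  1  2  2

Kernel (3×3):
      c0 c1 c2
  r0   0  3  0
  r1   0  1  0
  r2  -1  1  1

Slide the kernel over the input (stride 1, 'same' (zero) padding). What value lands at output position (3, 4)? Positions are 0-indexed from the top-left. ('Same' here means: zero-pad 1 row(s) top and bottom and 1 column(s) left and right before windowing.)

The receptive field on the zero-padded input at this output position is [-3 0 -3 / -2 -2 5 / 4 -3 1]. Elementwise product with the kernel and sum: 0·3 + -2·1 + 4·-1 + -3·1 + 1·1.

-8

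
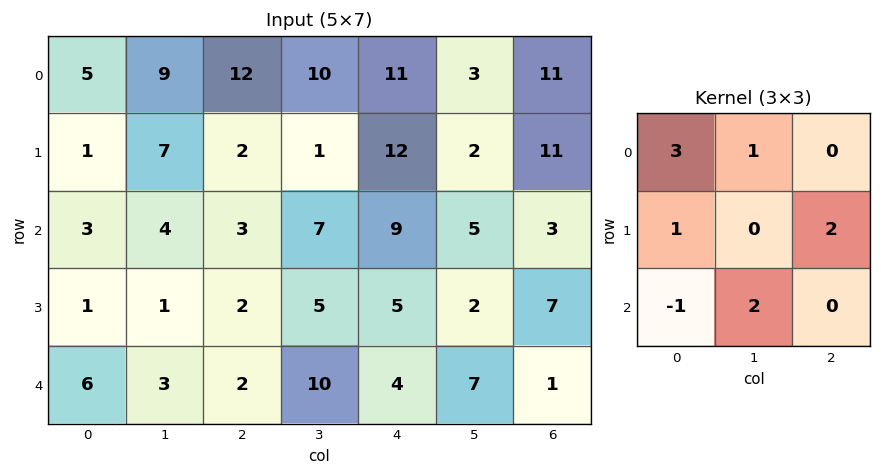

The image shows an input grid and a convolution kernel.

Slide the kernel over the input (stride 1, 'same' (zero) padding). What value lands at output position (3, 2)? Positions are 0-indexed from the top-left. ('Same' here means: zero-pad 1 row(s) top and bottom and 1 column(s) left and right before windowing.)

27

The receptive field on the zero-padded input at this output position is [4 3 7 / 1 2 5 / 3 2 10]. Elementwise product with the kernel and sum: 4·3 + 3·1 + 1·1 + 5·2 + 3·-1 + 2·2.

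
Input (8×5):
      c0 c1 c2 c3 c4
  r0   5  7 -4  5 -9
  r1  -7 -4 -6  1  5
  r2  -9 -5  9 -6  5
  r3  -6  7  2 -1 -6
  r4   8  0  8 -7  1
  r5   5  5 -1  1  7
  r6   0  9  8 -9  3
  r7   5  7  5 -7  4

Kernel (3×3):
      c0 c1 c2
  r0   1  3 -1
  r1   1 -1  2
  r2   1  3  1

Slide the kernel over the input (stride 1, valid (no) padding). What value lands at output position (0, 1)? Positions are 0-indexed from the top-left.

10

The receptive field on the input at this output position is [7 -4 5 / -4 -6 1 / -5 9 -6]. Elementwise product with the kernel and sum: 7·1 + -4·3 + 5·-1 + -4·1 + -6·-1 + 1·2 + -5·1 + 9·3 + -6·1.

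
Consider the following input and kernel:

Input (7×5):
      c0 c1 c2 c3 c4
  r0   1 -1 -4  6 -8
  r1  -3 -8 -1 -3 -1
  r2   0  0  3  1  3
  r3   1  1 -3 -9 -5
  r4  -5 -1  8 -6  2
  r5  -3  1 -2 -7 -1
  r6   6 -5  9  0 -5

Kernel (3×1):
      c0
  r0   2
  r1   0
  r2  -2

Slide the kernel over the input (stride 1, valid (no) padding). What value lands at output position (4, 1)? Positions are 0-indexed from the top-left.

8

The receptive field on the input at this output position is [-1 / 1 / -5]. Elementwise product with the kernel and sum: -1·2 + -5·-2.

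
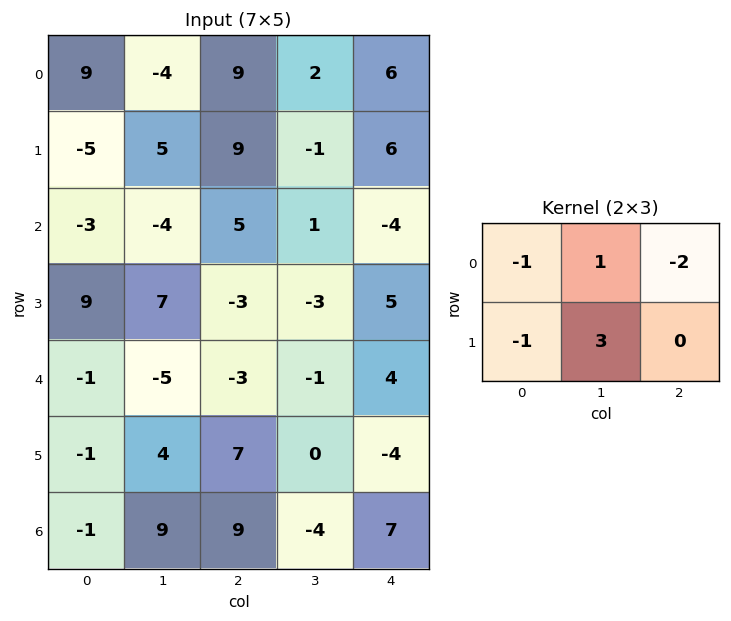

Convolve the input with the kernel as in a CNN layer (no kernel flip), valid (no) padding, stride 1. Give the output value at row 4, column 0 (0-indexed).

The receptive field on the input at this output position is [-1 -5 -3 / -1 4 7]. Elementwise product with the kernel and sum: -1·-1 + -5·1 + -3·-2 + -1·-1 + 4·3.

15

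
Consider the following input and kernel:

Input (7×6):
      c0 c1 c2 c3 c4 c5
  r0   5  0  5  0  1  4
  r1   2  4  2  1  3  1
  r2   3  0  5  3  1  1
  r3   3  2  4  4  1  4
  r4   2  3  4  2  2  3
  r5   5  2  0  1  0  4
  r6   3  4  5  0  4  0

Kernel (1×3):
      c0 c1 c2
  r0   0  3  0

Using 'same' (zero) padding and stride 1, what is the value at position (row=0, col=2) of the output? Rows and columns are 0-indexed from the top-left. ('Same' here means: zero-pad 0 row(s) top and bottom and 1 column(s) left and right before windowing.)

15

The receptive field on the zero-padded input at this output position is [0 5 0]. Elementwise product with the kernel and sum: 5·3.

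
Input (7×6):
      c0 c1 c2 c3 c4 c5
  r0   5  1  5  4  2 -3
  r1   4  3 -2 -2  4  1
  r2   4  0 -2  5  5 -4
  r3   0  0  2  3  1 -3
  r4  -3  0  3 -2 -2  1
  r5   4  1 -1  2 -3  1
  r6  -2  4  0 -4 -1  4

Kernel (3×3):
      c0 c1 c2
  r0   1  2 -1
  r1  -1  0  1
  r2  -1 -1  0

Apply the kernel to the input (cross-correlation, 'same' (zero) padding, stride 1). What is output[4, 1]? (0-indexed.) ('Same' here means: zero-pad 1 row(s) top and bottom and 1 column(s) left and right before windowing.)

The receptive field on the zero-padded input at this output position is [0 0 2 / -3 0 3 / 4 1 -1]. Elementwise product with the kernel and sum: 0·1 + 0·2 + 2·-1 + -3·-1 + 3·1 + 4·-1 + 1·-1.

-1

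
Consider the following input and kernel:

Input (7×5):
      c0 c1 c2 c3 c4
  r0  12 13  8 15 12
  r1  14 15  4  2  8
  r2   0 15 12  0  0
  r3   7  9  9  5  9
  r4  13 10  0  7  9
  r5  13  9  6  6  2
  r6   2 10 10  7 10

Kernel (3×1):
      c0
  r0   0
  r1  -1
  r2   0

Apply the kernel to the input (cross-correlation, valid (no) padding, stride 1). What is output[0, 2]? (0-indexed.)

-4

The receptive field on the input at this output position is [8 / 4 / 12]. Elementwise product with the kernel and sum: 4·-1.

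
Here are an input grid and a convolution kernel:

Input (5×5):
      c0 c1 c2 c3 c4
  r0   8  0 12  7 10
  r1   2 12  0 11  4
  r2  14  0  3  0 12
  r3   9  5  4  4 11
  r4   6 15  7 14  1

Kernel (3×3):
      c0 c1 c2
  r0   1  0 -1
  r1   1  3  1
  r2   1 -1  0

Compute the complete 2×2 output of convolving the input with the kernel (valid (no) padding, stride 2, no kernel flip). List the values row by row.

Output[0,0]: The receptive field on the input at this output position is [8 0 12 / 2 12 0 / 14 0 3]. Elementwise product with the kernel and sum: 8·1 + 12·-1 + 2·1 + 12·3 + 0·1 + 14·1 + 0·-1.

48 42
30 11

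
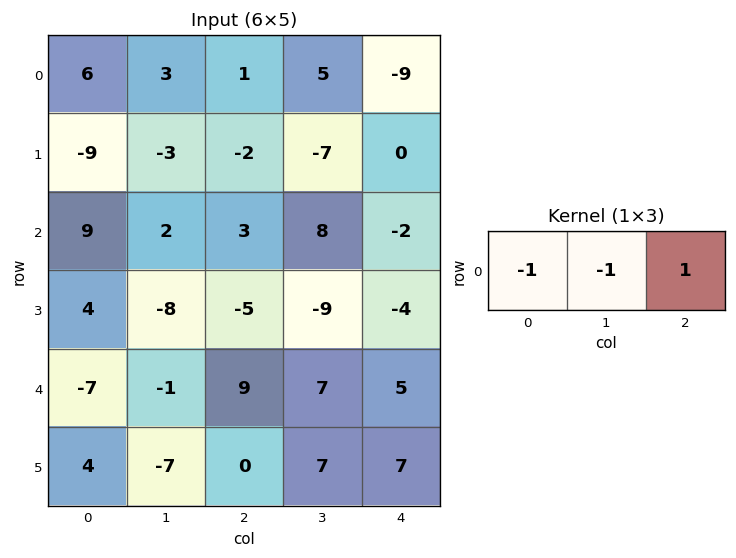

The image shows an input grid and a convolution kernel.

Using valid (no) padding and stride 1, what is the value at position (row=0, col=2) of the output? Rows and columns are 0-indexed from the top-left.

-15

The receptive field on the input at this output position is [1 5 -9]. Elementwise product with the kernel and sum: 1·-1 + 5·-1 + -9·1.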